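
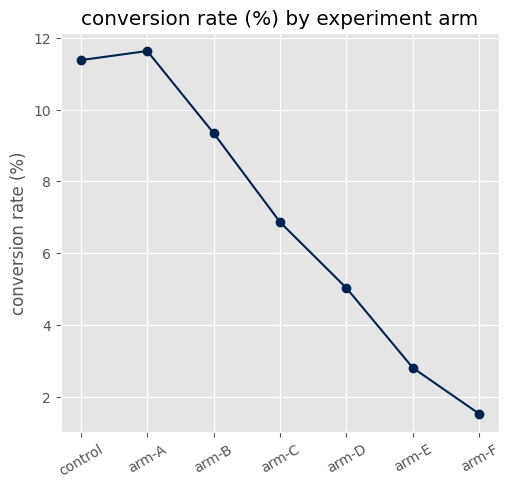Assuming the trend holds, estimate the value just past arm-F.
≈ 0.5

Last three: 5, 3, 2 → slope ≈ -1.5/step → next ≈ 0.5.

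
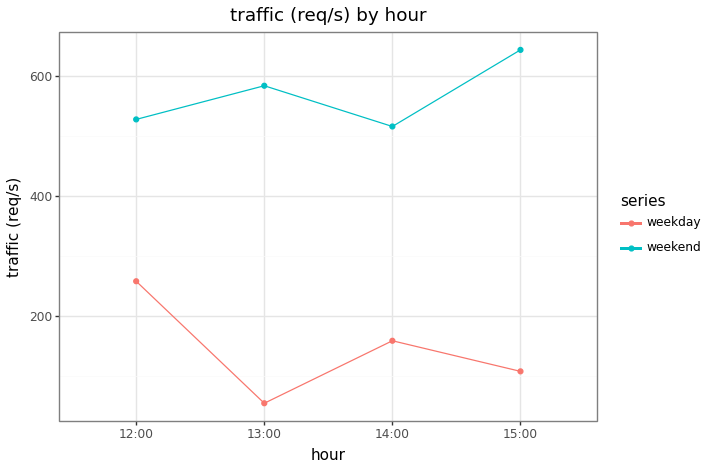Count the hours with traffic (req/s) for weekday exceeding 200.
Above 200: 12:00.

1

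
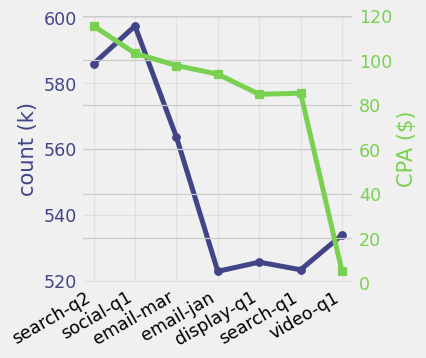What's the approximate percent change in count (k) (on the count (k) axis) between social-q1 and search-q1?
social-q1 ≈ 600, search-q1 ≈ 520; (520 − 600) / 600 ≈ -13.3%.

≈ -13.3%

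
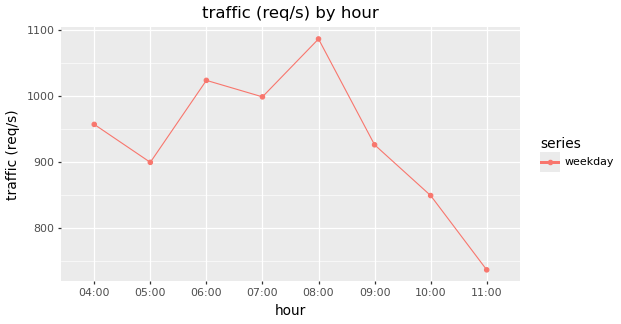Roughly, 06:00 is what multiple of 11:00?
06:00 ≈ 1000, 11:00 ≈ 750; 1000/750 ≈ 1.33.

≈ 1.33×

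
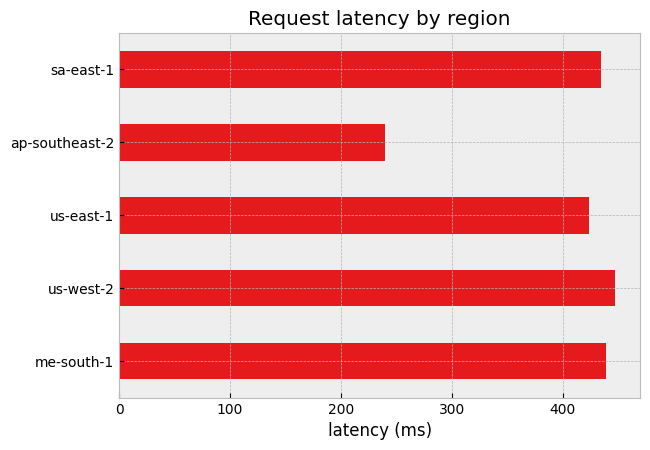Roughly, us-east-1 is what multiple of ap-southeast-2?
≈ 1.6×

us-east-1 ≈ 400, ap-southeast-2 ≈ 250; 400/250 ≈ 1.6.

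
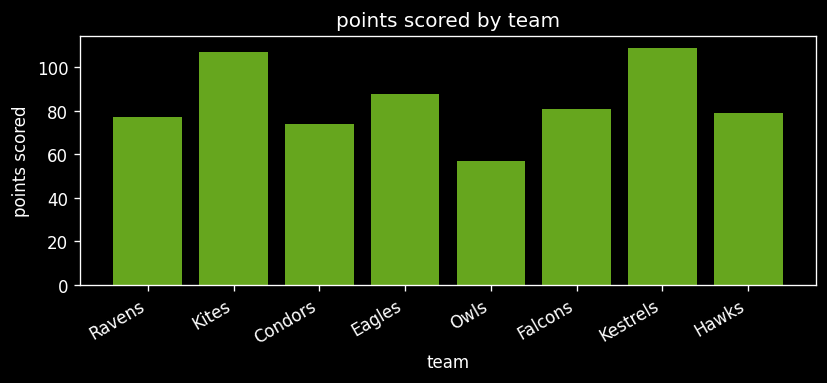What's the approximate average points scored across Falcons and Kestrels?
≈ 95

(80 + 110) / 2 ≈ 95.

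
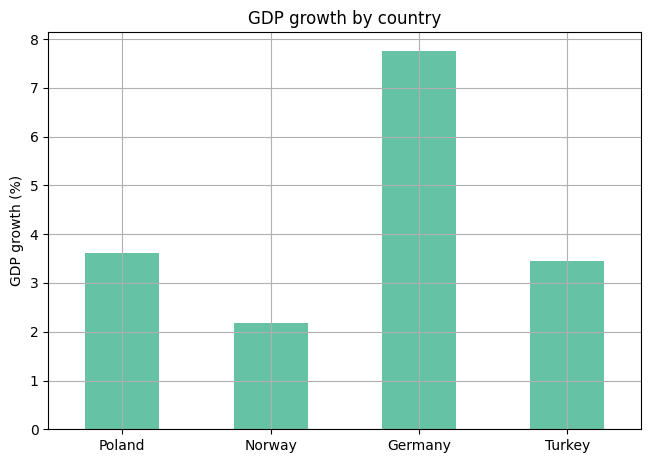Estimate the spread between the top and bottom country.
≈ 6

Max Germany ≈ 8, min Norway ≈ 2; range ≈ 6.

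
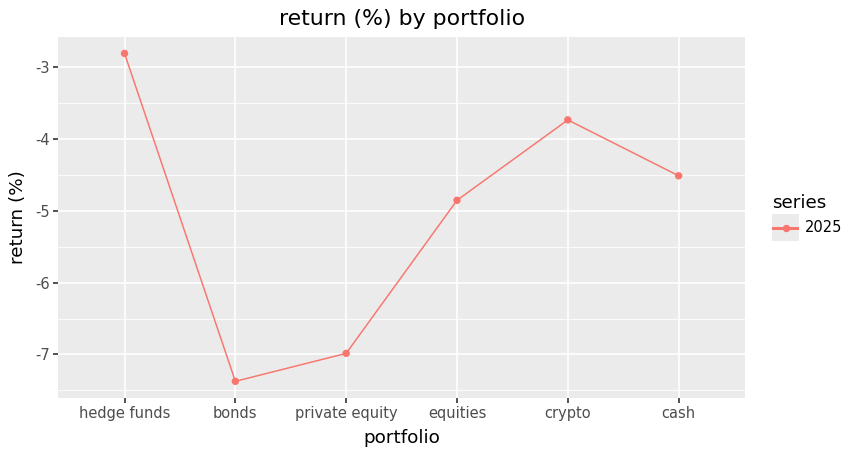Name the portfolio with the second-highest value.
crypto

Top 3: hedge funds ≈ -3.0, crypto ≈ -3.5, cash ≈ -4.5.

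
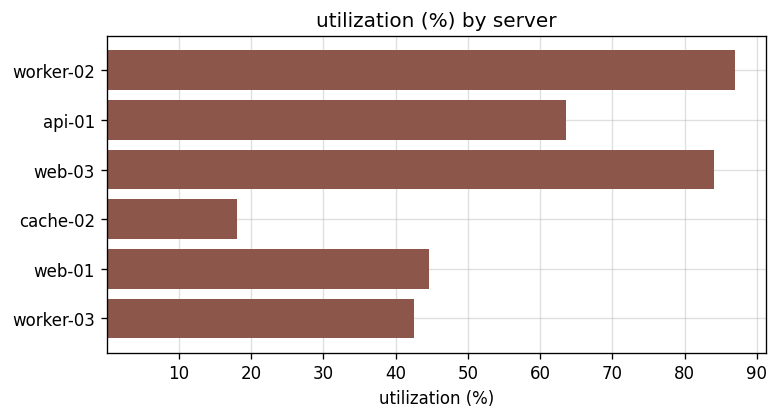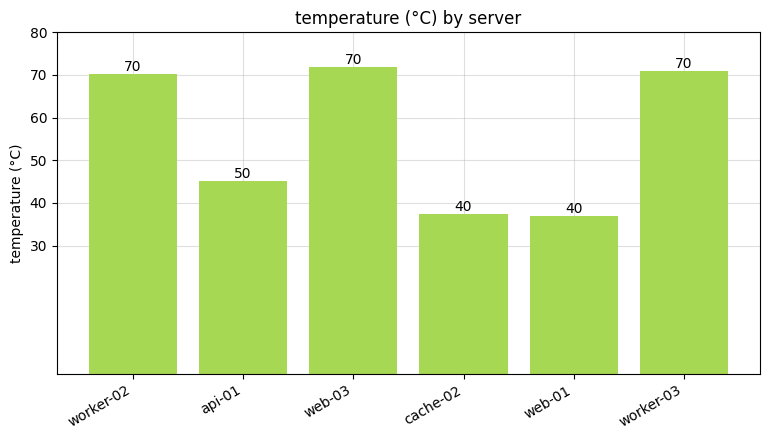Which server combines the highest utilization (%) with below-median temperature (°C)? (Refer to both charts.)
api-01

Chart 2 median temperature (°C) ≈ 60; below-median servers: api-01, cache-02, web-01. Among those, api-01 has the highest utilization (%) (≈ 60).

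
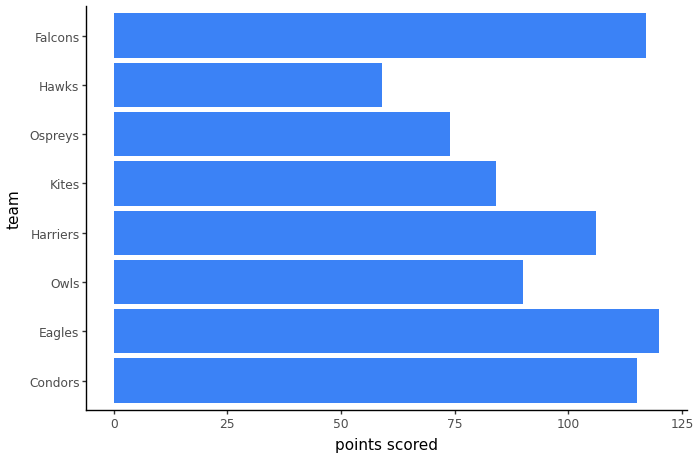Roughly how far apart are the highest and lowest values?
≈ 60

Max Eagles ≈ 120, min Hawks ≈ 60; range ≈ 60.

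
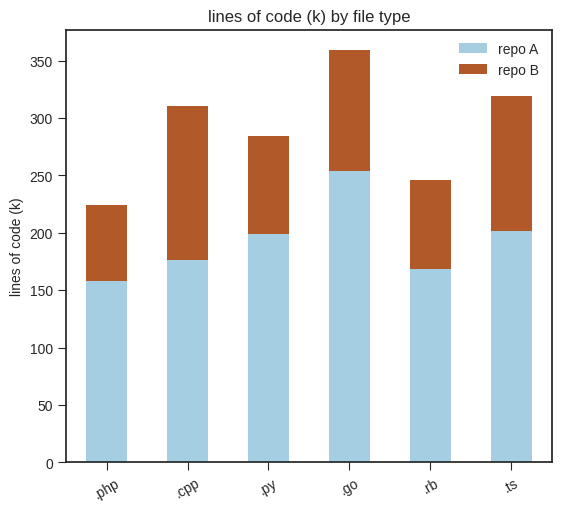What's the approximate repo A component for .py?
repo A top ≈ 200, bottom ≈ 0; segment ≈ 200.

≈ 200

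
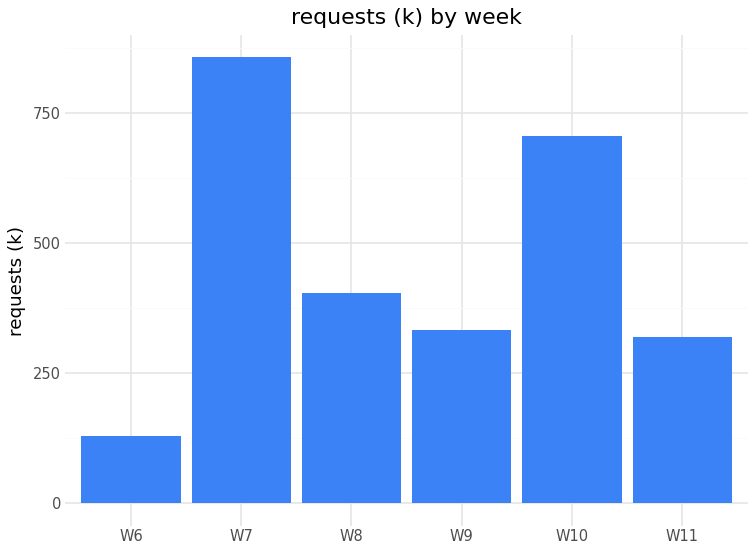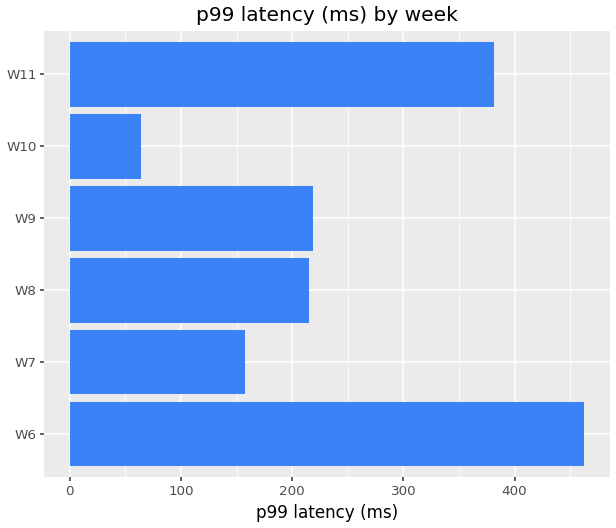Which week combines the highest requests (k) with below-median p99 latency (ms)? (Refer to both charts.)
Chart 2 median p99 latency (ms) ≈ 200; below-median weeks: W7, W8, W10. Among those, W7 has the highest requests (k) (≈ 900).

W7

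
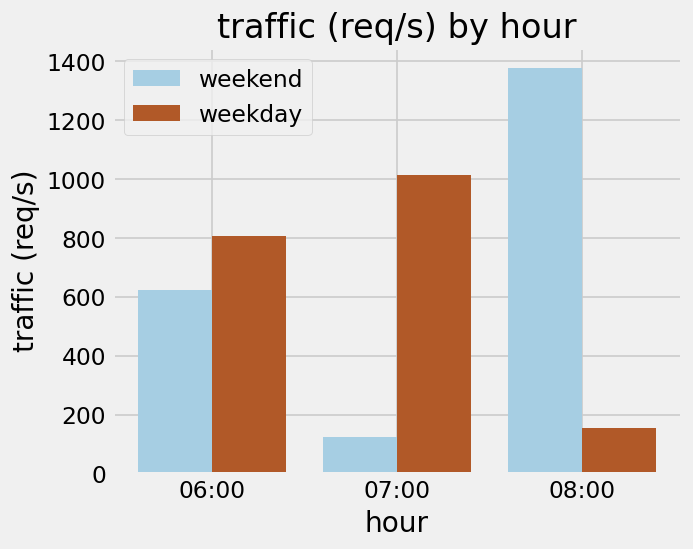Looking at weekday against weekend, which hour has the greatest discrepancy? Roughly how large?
08:00: weekday ≈ 200, weekend ≈ 1400 → gap ≈ 1200. Next-largest (07:00) is only ≈ 800.

08:00, ≈ 1200 req/s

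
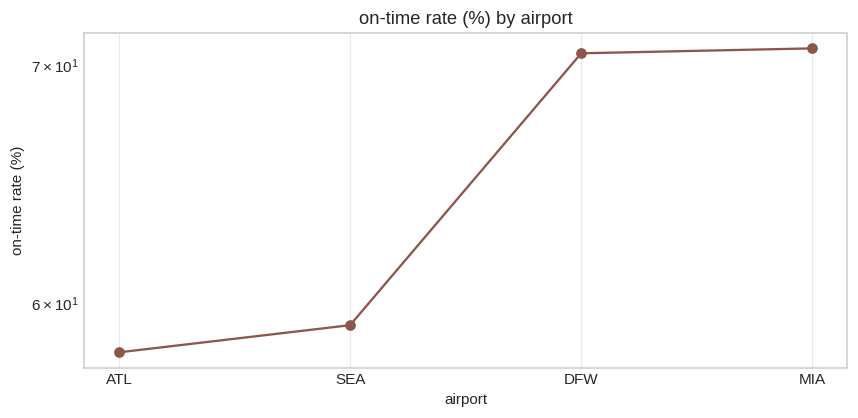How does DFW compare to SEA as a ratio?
DFW ≈ 70, SEA ≈ 60; 70/60 ≈ 1.17.

≈ 1.17×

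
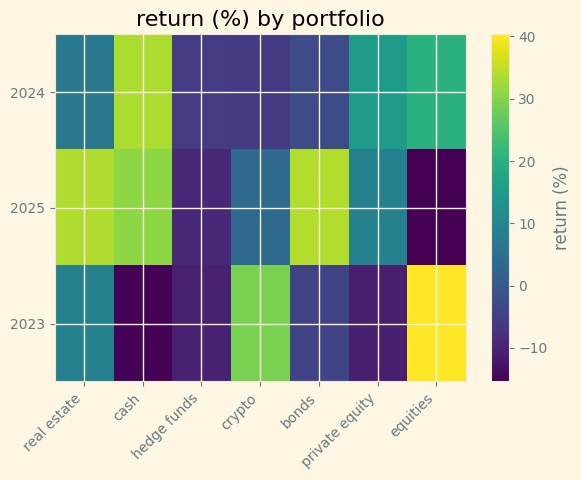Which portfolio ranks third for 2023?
real estate

Top 4 for 2023: equities ≈ 40, crypto ≈ 30, real estate ≈ 10, bonds ≈ -5.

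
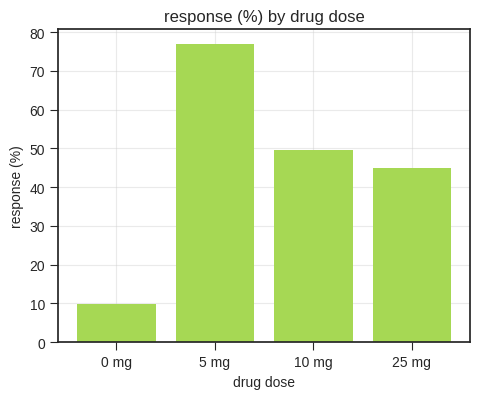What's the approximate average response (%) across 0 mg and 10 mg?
≈ 30

(10 + 50) / 2 ≈ 30.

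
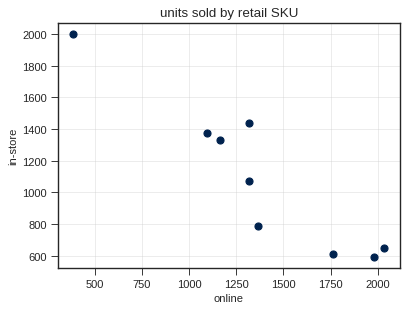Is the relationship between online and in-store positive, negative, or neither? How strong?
Points are negatively correlated; strong (|r| ≈ 0.9).

negative, strong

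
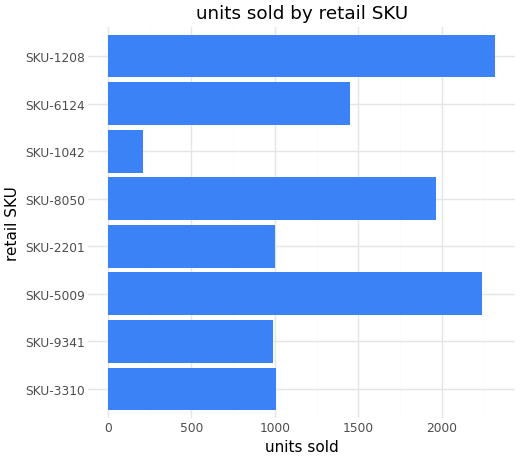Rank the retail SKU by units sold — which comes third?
Top 4: SKU-1208 ≈ 2400, SKU-5009 ≈ 2200, SKU-8050 ≈ 2000, SKU-6124 ≈ 1400.

SKU-8050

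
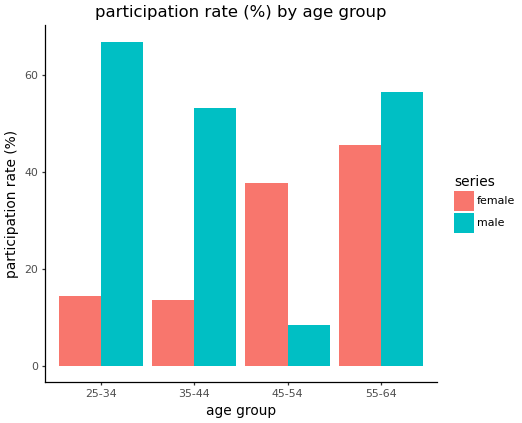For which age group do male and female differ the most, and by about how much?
25-34, ≈ 60 %

25-34: male ≈ 70, female ≈ 10 → gap ≈ 60. Next-largest (35-44) is only ≈ 40.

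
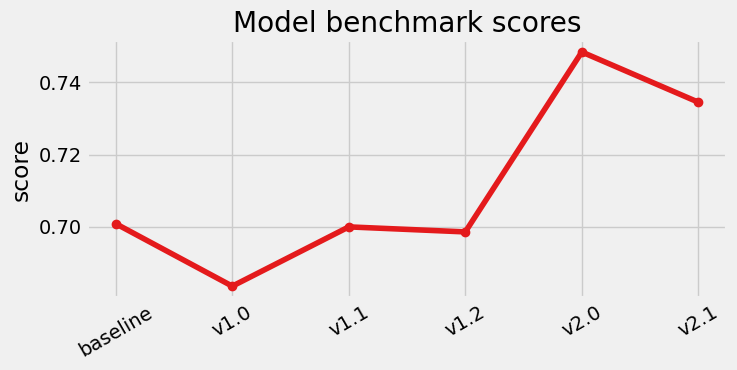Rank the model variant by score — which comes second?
v2.1

Top 3: v2.0 ≈ 0.75, v2.1 ≈ 0.73, baseline ≈ 0.70.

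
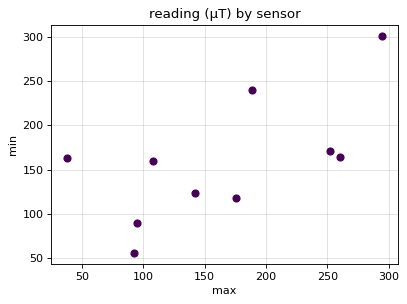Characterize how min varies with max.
Points are positively correlated; moderate (|r| ≈ 0.6).

positive, moderate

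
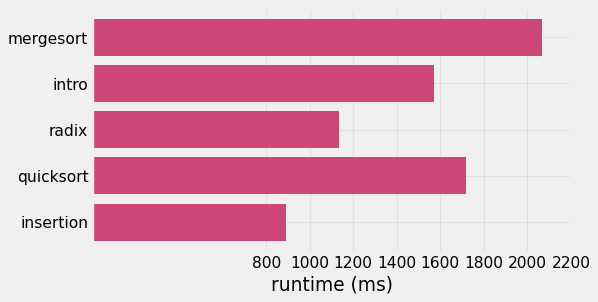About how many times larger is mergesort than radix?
≈ 1.67×

mergesort ≈ 2000, radix ≈ 1200; 2000/1200 ≈ 1.67.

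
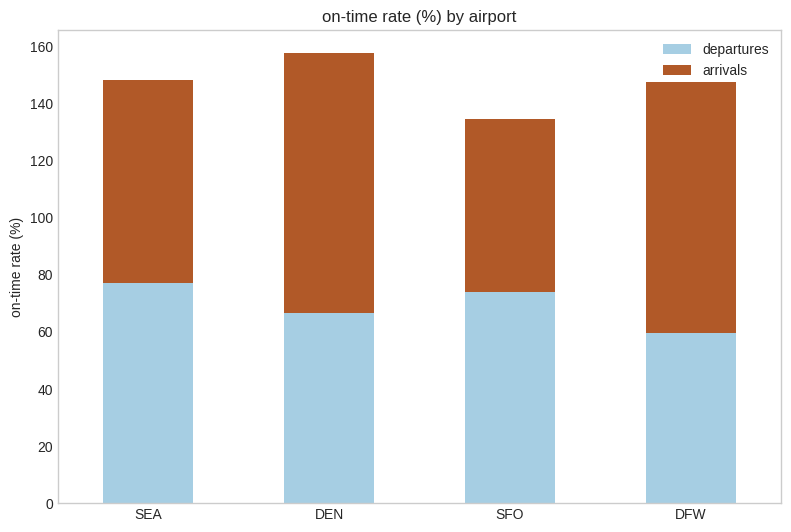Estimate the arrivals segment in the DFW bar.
arrivals top ≈ 140, bottom ≈ 60; segment ≈ 80.

≈ 80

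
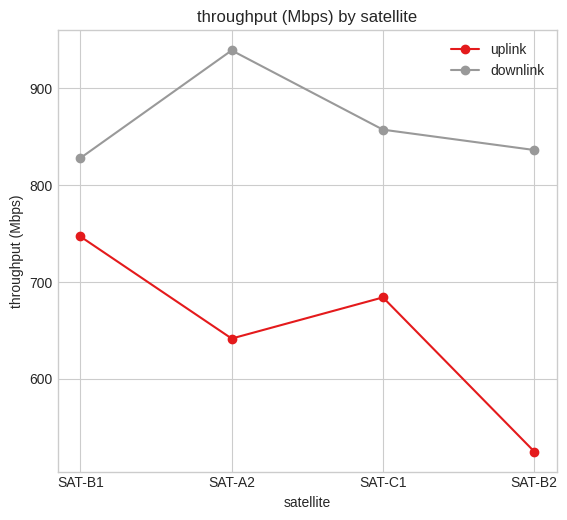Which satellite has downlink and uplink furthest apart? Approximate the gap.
SAT-B2, ≈ 350 Mbps

SAT-B2: downlink ≈ 850, uplink ≈ 500 → gap ≈ 350. Next-largest (SAT-A2) is only ≈ 300.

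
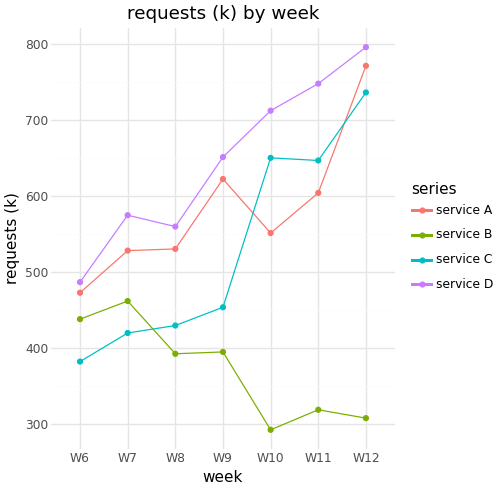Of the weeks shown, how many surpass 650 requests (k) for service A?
1

Above 650: W12.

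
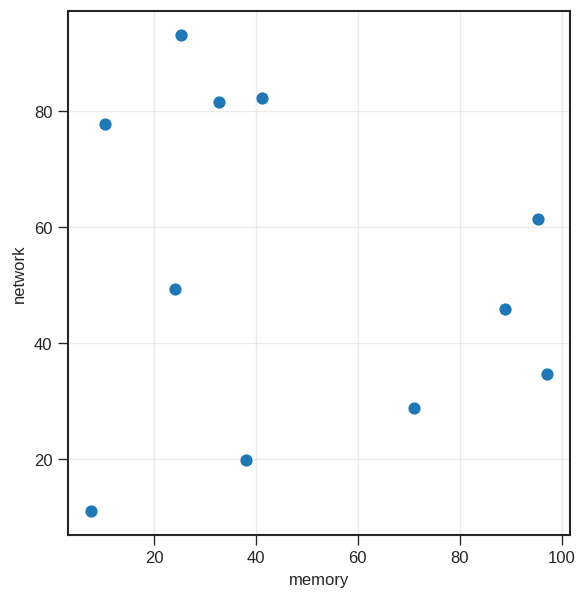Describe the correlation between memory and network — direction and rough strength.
no clear correlation

Points are roughly uncorrelated; weak (|r| ≈ 0.2).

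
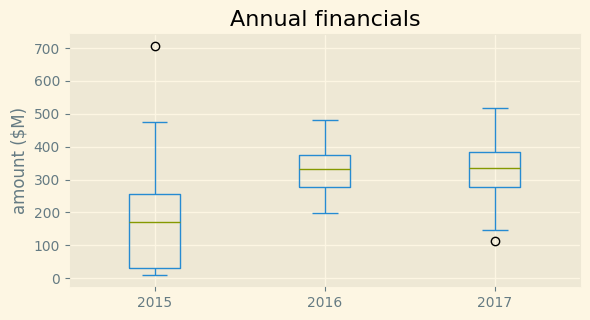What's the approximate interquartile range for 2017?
≈ 100

Q3 ≈ 380, Q1 ≈ 280; IQR ≈ 100.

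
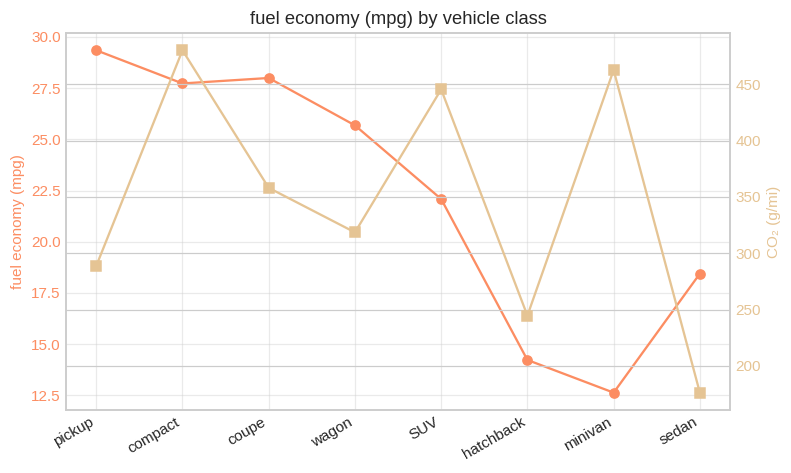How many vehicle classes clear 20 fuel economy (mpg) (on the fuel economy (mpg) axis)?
Above 20: pickup, compact, coupe, wagon, SUV.

5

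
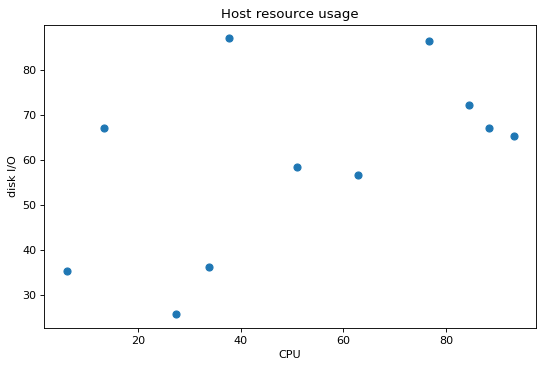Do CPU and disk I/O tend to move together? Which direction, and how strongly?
positive, moderate

Points are positively correlated; moderate (|r| ≈ 0.5).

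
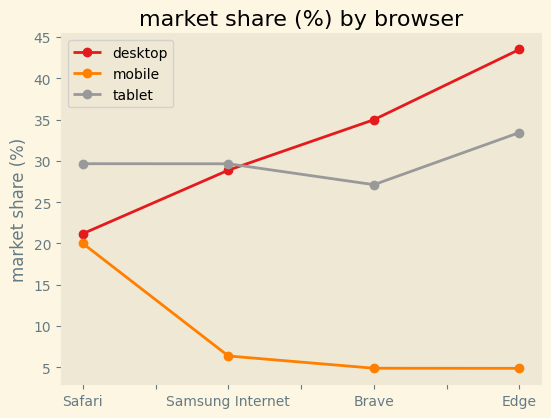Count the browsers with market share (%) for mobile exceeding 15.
Above 15: Safari.

1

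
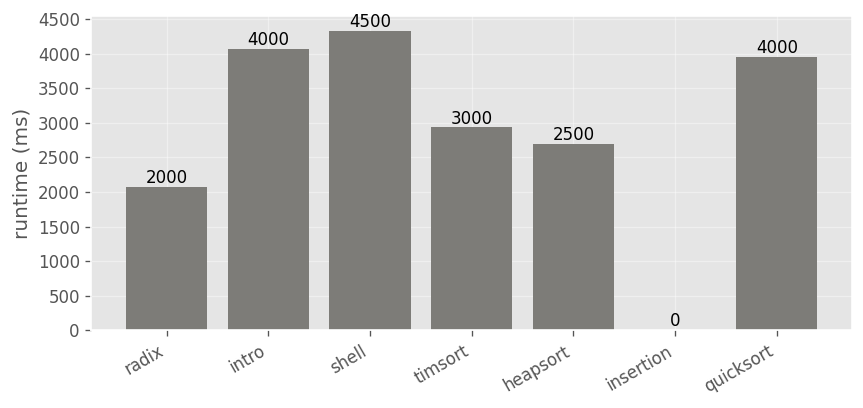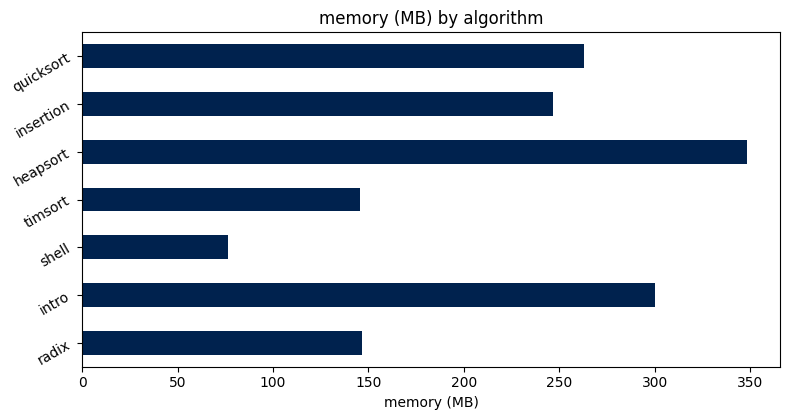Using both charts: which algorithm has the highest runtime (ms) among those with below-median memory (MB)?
shell

Chart 2 median memory (MB) ≈ 250; below-median algorithms: radix, shell, timsort. Among those, shell has the highest runtime (ms) (≈ 4500).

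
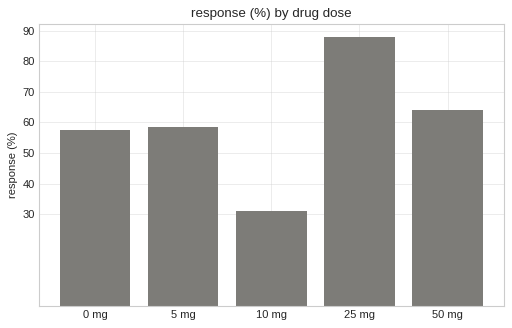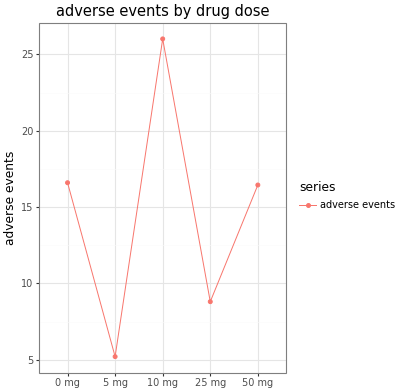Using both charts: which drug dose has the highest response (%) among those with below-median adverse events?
25 mg

Chart 2 median adverse events ≈ 15; below-median drug doses: 5 mg, 25 mg. Among those, 25 mg has the highest response (%) (≈ 90).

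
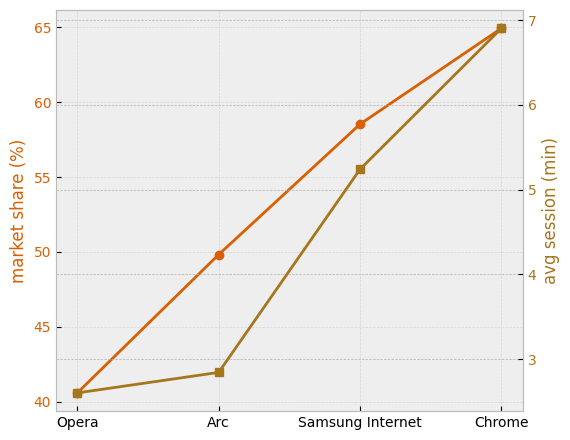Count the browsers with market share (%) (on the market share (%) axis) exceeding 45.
Above 45: Arc, Samsung Internet, Chrome.

3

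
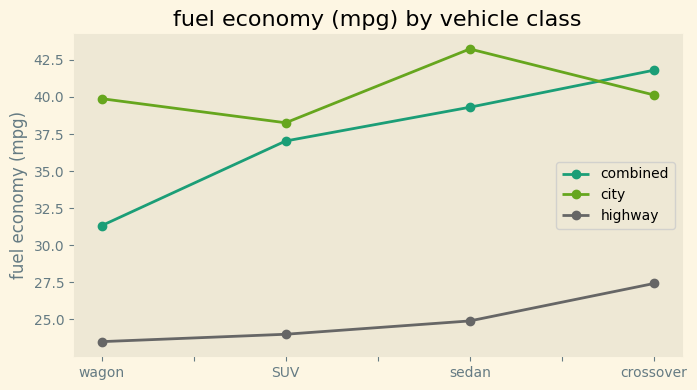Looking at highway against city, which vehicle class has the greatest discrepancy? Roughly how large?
sedan: highway ≈ 24, city ≈ 44 → gap ≈ 20. Next-largest (wagon) is only ≈ 16.

sedan, ≈ 20 mpg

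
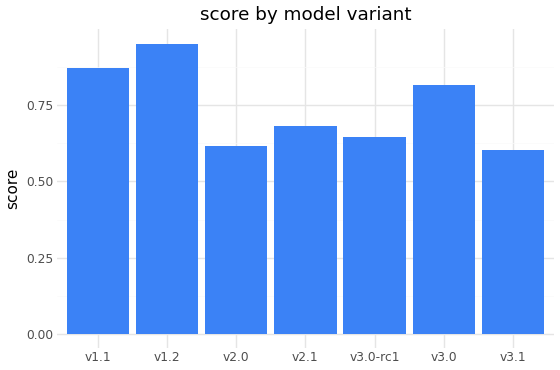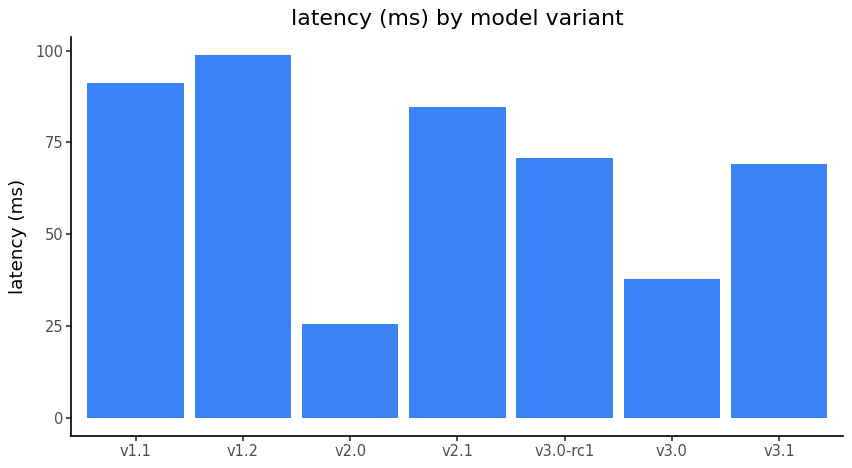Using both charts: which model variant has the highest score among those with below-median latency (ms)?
Chart 2 median latency (ms) ≈ 70; below-median model variants: v2.0, v3.0, v3.1. Among those, v3.0 has the highest score (≈ 0.8).

v3.0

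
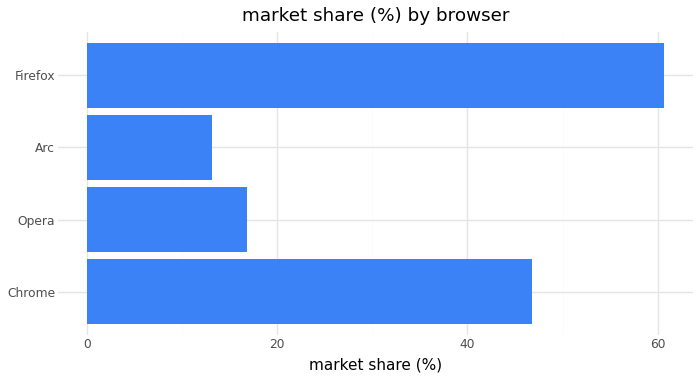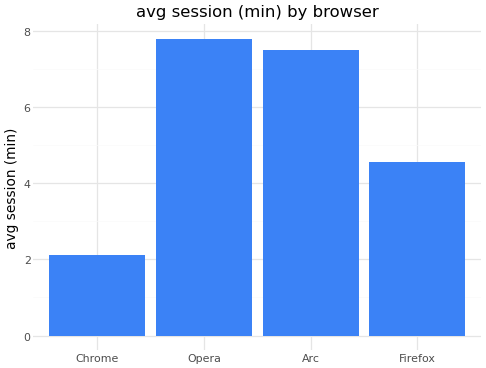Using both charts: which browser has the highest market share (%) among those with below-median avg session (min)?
Firefox

Chart 2 median avg session (min) ≈ 6; below-median browsers: Chrome, Firefox. Among those, Firefox has the highest market share (%) (≈ 60).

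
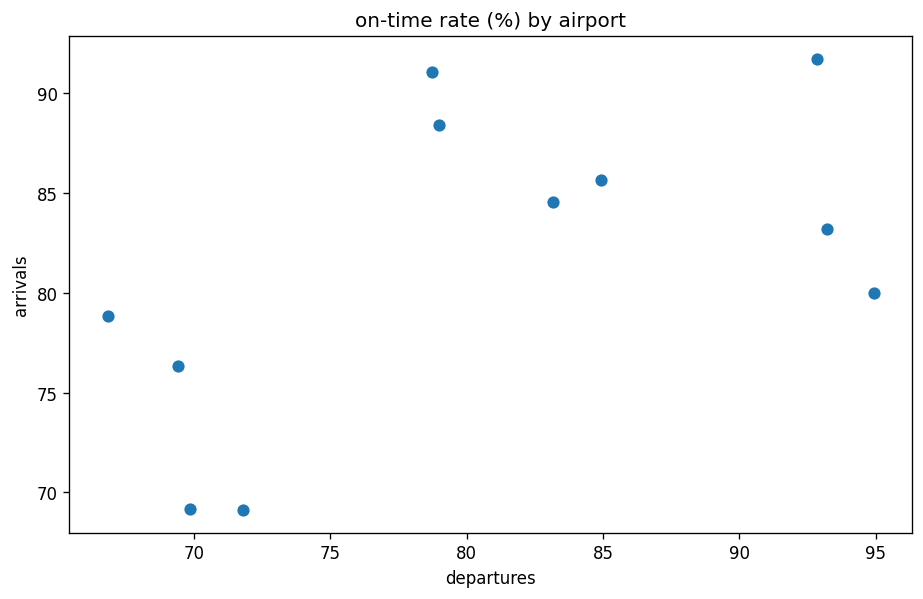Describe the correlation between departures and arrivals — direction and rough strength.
positive, moderate

Points are positively correlated; moderate (|r| ≈ 0.6).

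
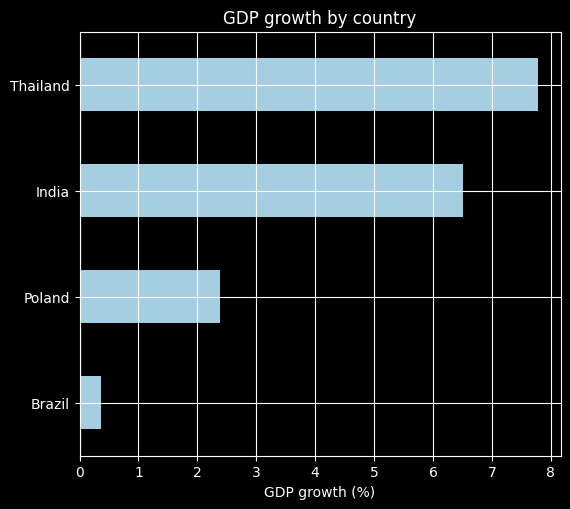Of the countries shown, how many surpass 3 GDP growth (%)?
Above 3: India, Thailand.

2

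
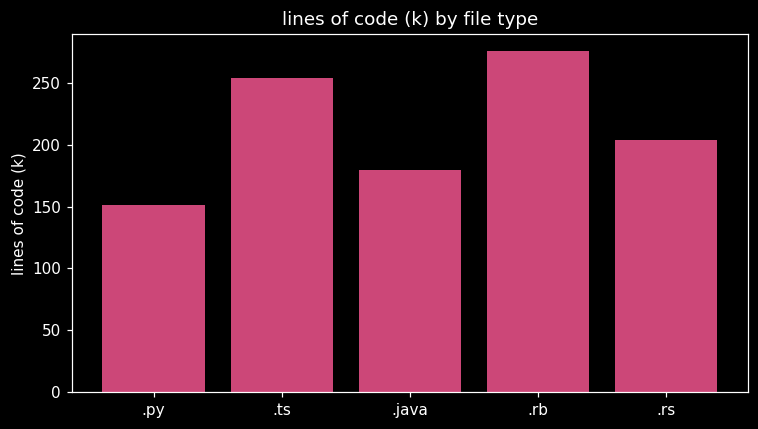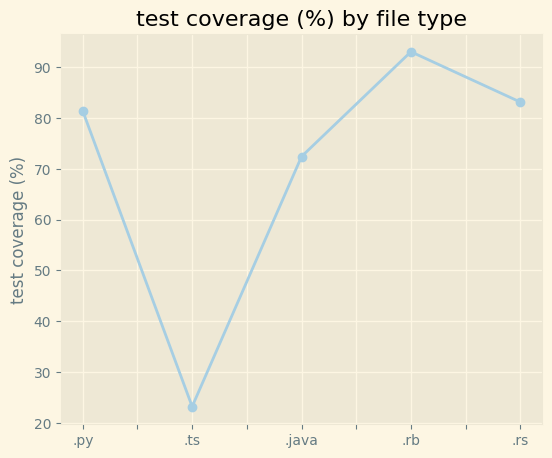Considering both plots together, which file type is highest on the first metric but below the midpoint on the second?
Chart 2 median test coverage (%) ≈ 80; below-median file types: .ts, .java. Among those, .ts has the highest lines of code (k) (≈ 250).

.ts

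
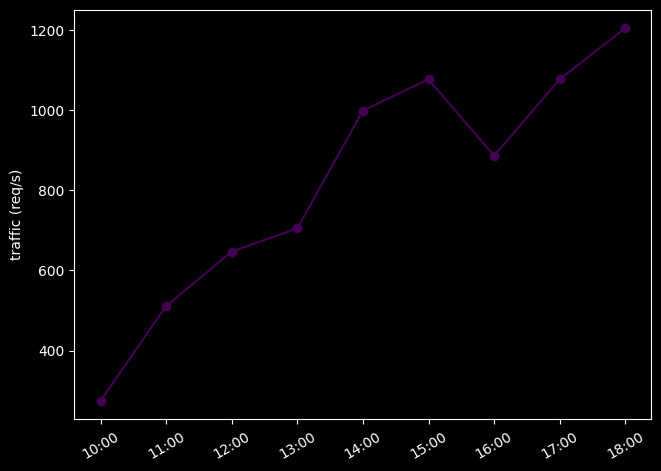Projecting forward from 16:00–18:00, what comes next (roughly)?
≈ 1350

Last three: 900, 1100, 1200 → slope ≈ 150/step → next ≈ 1350.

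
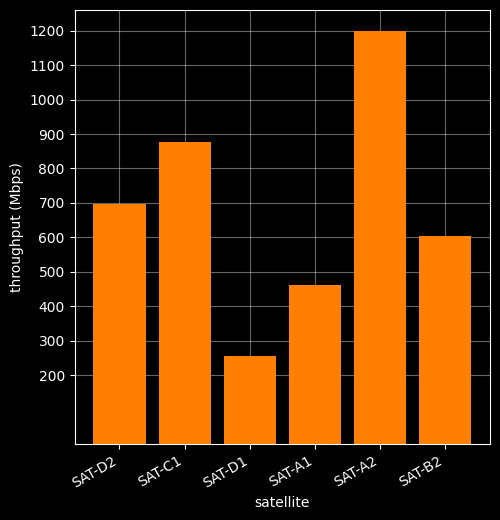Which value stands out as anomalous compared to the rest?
SAT-A2

SAT-A2 ≈ 1200; the rest sit between ≈ 300 and ≈ 900.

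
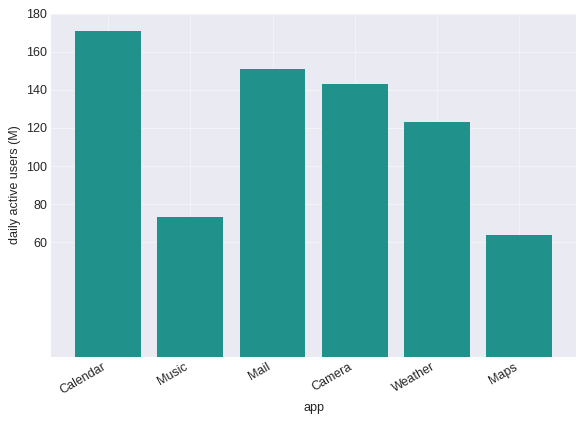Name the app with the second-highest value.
Top 3: Calendar ≈ 180, Mail ≈ 160, Camera ≈ 140.

Mail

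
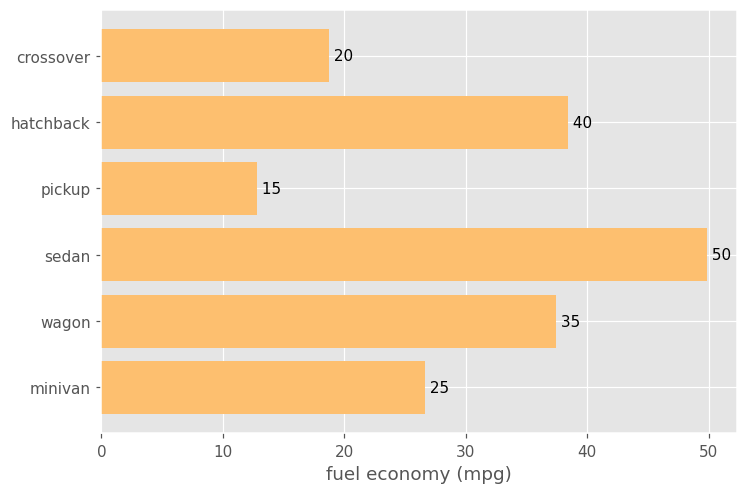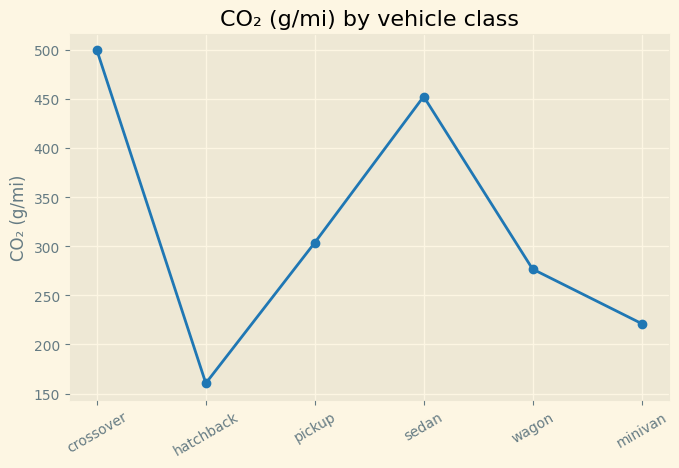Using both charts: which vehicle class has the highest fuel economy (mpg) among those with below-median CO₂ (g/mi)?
hatchback

Chart 2 median CO₂ (g/mi) ≈ 300; below-median vehicle classes: hatchback, wagon, minivan. Among those, hatchback has the highest fuel economy (mpg) (≈ 40).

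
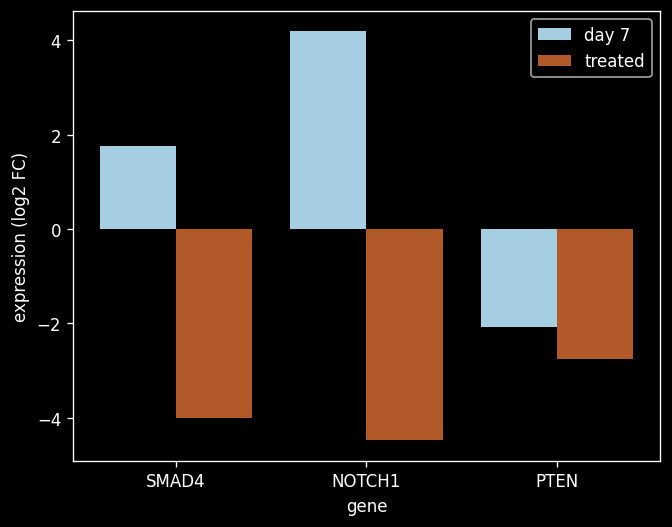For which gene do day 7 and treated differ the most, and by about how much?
NOTCH1: day 7 ≈ 4, treated ≈ -4 → gap ≈ 8. Next-largest (SMAD4) is only ≈ 6.

NOTCH1, ≈ 8 log2 FC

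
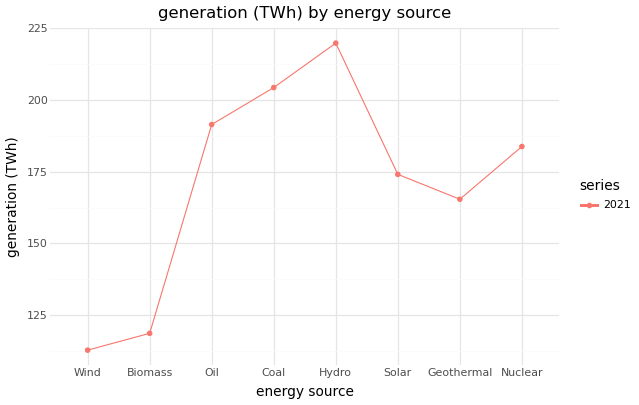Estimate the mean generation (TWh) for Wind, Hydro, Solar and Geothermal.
≈ 168

(110 + 220 + 170 + 170) / 4 ≈ 168.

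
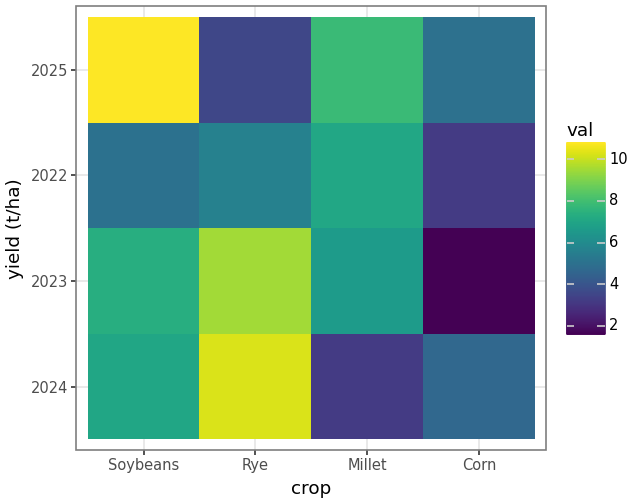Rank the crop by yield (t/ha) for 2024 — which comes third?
Top 4 for 2024: Rye ≈ 10, Soybeans ≈ 7, Corn ≈ 5, Millet ≈ 3.

Corn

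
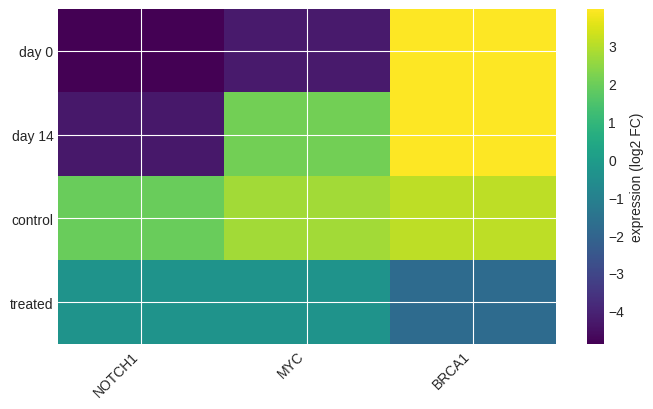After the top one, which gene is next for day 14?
MYC

Top 3 for day 14: BRCA1 ≈ 4, MYC ≈ 2, NOTCH1 ≈ -4.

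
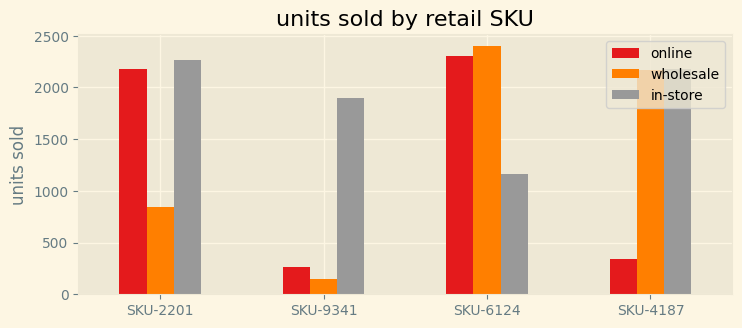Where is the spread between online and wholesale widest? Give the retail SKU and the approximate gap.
SKU-4187, ≈ 1800

SKU-4187: online ≈ 400, wholesale ≈ 2200 → gap ≈ 1800. Next-largest (SKU-2201) is only ≈ 1400.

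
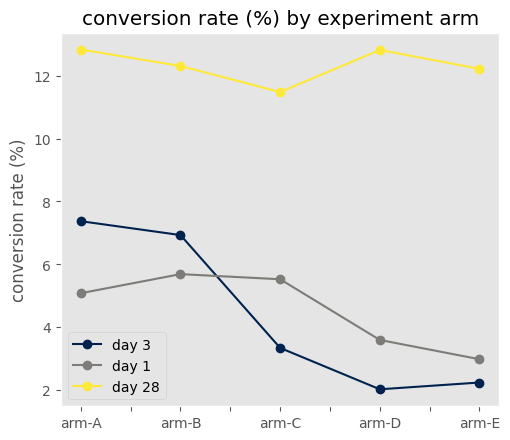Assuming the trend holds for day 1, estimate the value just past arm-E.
Last three: 6, 4, 3 → slope ≈ -1.5/step → next ≈ 1.5.

≈ 1.5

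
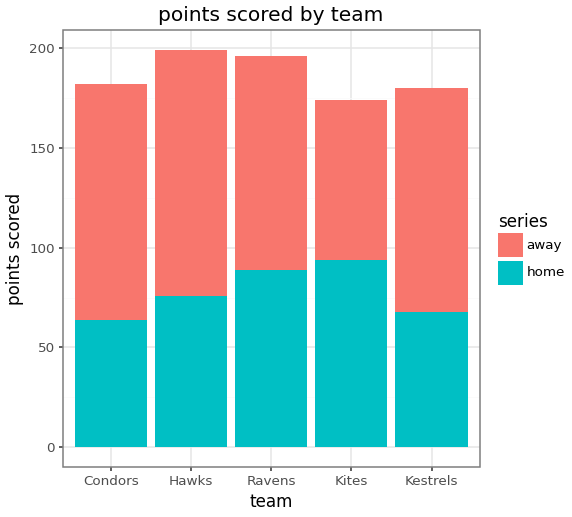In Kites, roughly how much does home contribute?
≈ 100

home top ≈ 100, bottom ≈ 0; segment ≈ 100.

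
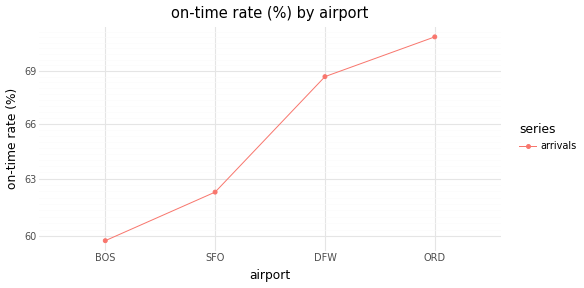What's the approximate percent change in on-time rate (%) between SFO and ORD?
≈ +14.5%

SFO ≈ 62, ORD ≈ 71; (71 − 62) / 62 ≈ +14.5%.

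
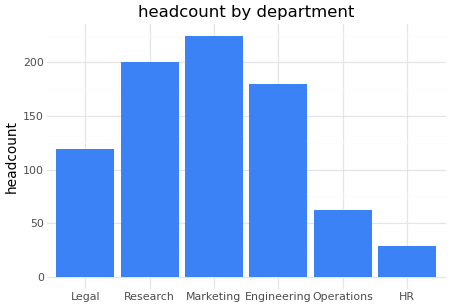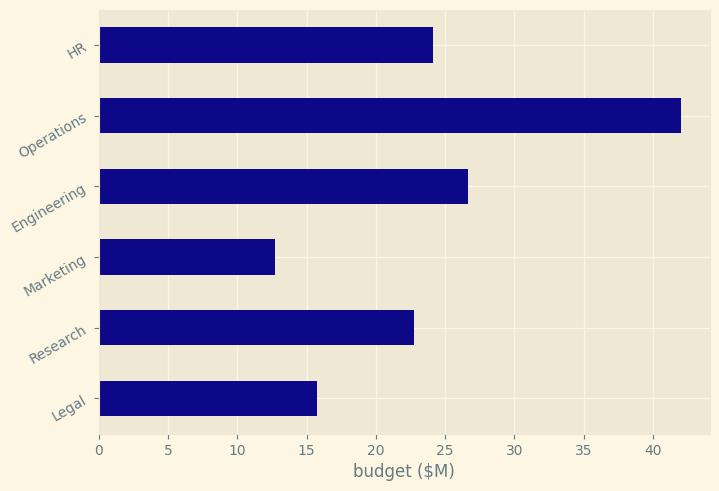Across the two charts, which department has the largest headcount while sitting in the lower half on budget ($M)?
Marketing

Chart 2 median budget ($M) ≈ 25; below-median departments: Legal, Research, Marketing. Among those, Marketing has the highest headcount (≈ 225).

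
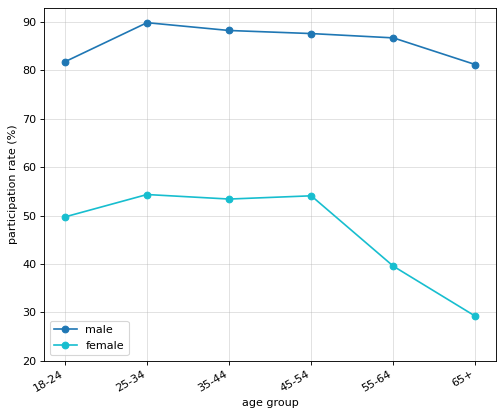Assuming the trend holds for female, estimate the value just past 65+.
≈ 20

Last three: 50, 40, 30 → slope ≈ -10/step → next ≈ 20.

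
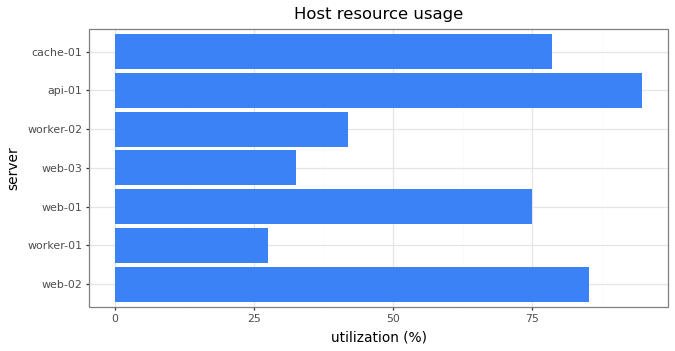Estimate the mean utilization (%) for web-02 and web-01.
(90 + 80) / 2 ≈ 85.

≈ 85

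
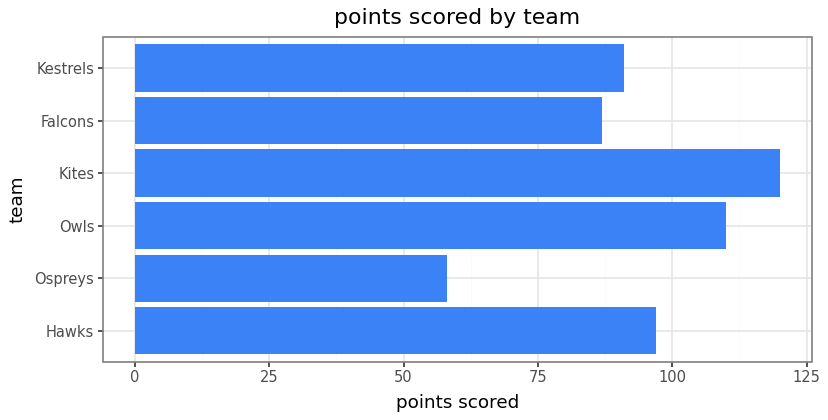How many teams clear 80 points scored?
5

Above 80: Hawks, Owls, Kites, Falcons, Kestrels.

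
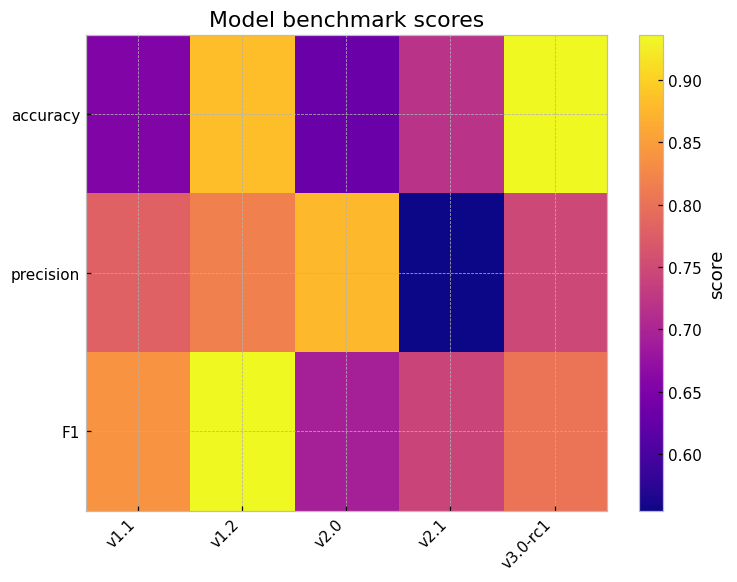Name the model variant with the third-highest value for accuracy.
v2.1

Top 4 for accuracy: v3.0-rc1 ≈ 0.95, v1.2 ≈ 0.90, v2.1 ≈ 0.70, v1.1 ≈ 0.65.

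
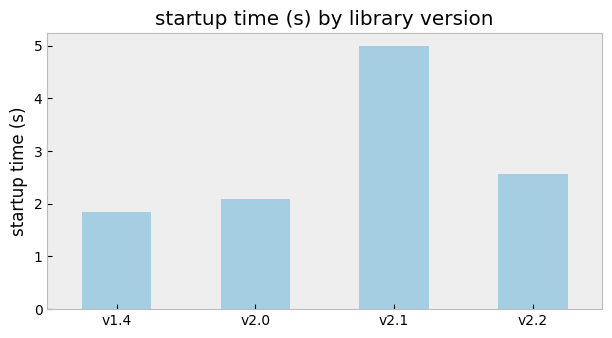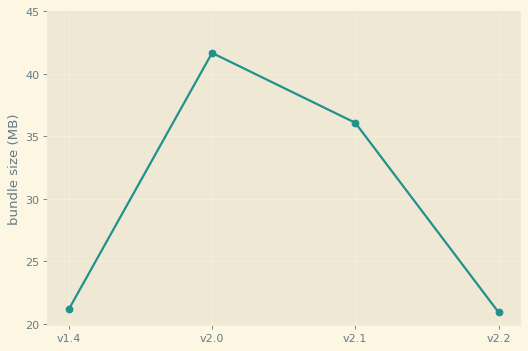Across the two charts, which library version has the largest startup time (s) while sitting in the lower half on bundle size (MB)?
Chart 2 median bundle size (MB) ≈ 30; below-median library versions: v1.4, v2.2. Among those, v2.2 has the highest startup time (s) (≈ 2.5).

v2.2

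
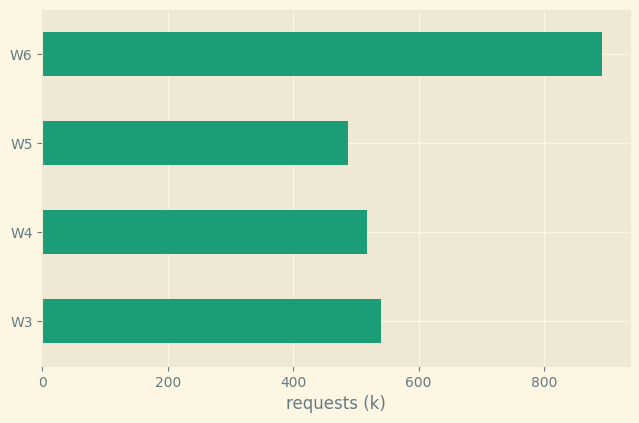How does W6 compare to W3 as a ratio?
W6 ≈ 900, W3 ≈ 500; 900/500 ≈ 1.8.

≈ 1.8×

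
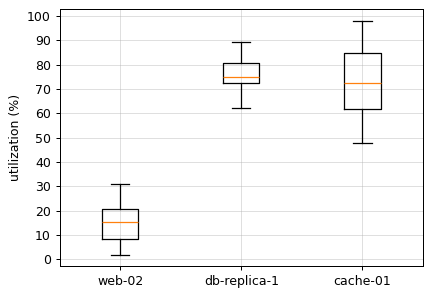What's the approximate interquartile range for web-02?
Q3 ≈ 20, Q1 ≈ 10; IQR ≈ 10.

≈ 10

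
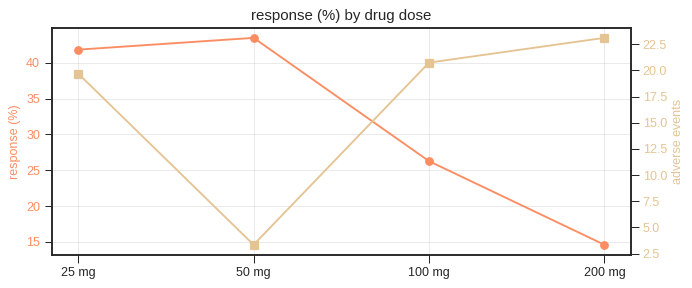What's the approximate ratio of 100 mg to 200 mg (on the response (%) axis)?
≈ 1.67×

100 mg ≈ 25, 200 mg ≈ 15; 25/15 ≈ 1.67.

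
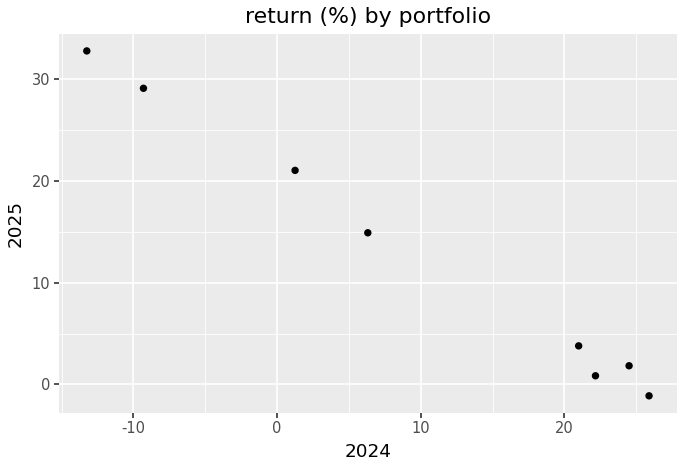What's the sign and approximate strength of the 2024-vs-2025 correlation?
Points are negatively correlated; strong (|r| ≈ 1.0).

negative, strong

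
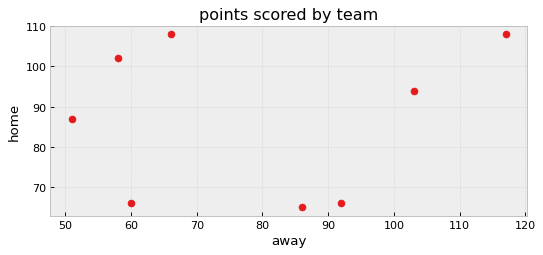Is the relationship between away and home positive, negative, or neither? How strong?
Points are roughly uncorrelated; weak (|r| ≈ 0.1).

no clear correlation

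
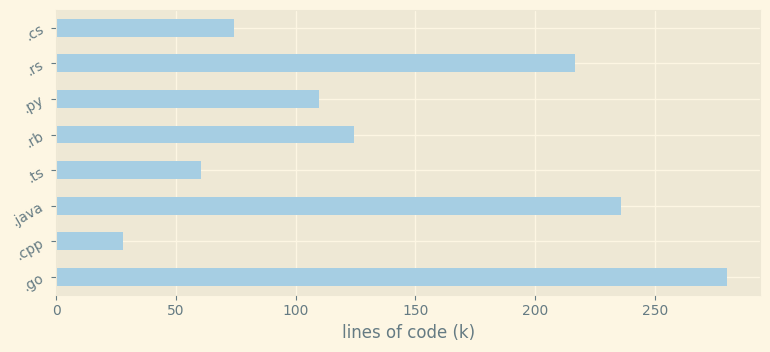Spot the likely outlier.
.go

.go ≈ 275; the rest sit between ≈ 25 and ≈ 225.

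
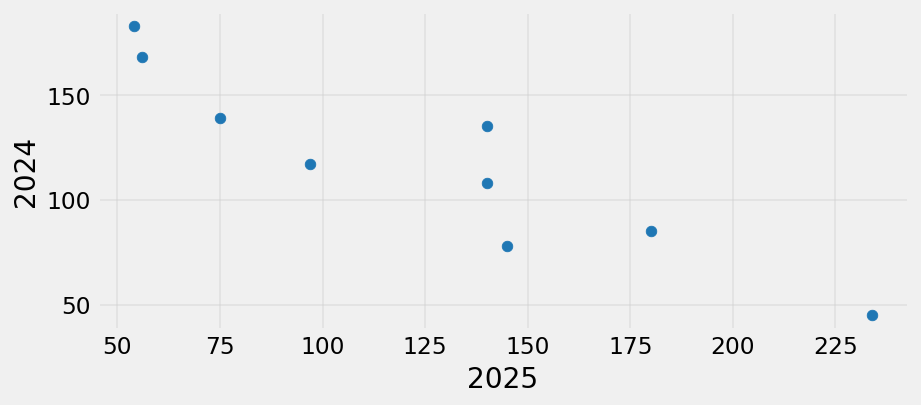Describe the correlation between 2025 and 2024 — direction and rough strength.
Points are negatively correlated; strong (|r| ≈ 0.9).

negative, strong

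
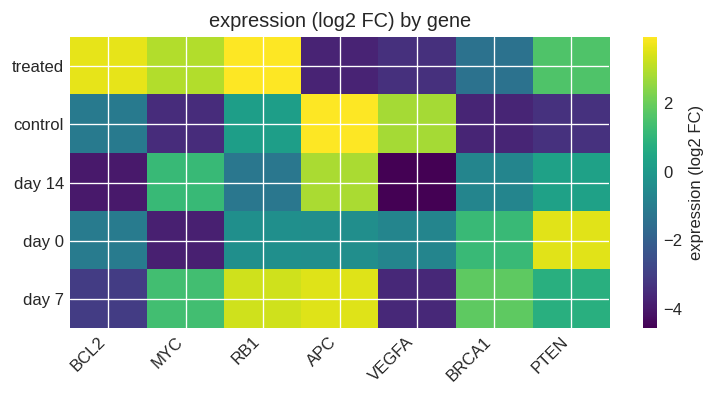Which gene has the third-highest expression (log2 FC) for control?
RB1

Top 4 for control: APC ≈ 4, VEGFA ≈ 3, RB1 ≈ 0, BCL2 ≈ -1.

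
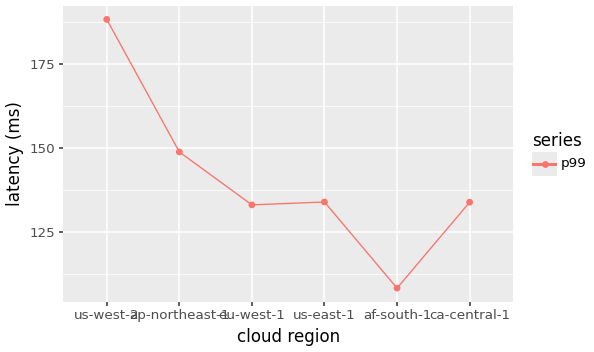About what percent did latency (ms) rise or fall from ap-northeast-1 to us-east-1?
≈ -13.3%

ap-northeast-1 ≈ 150, us-east-1 ≈ 130; (130 − 150) / 150 ≈ -13.3%.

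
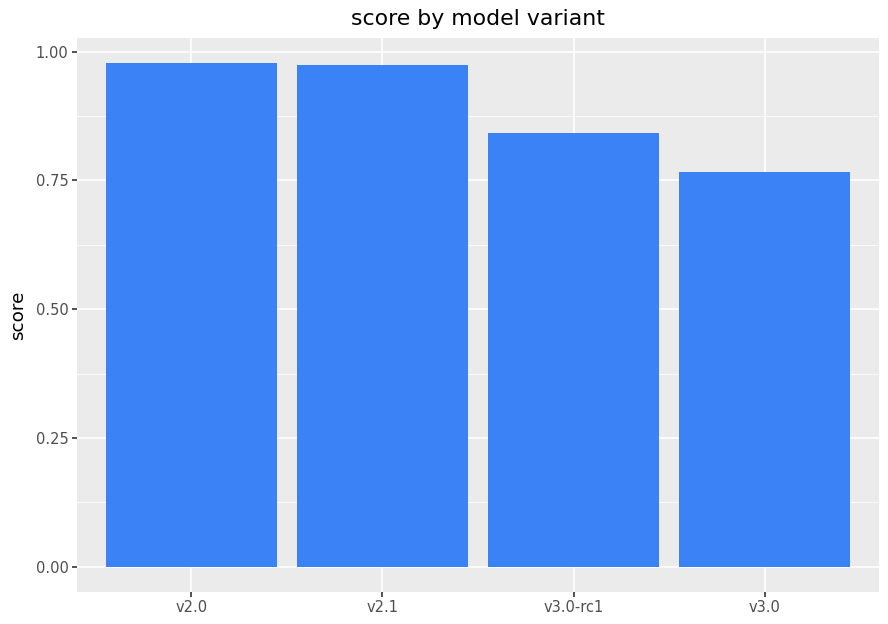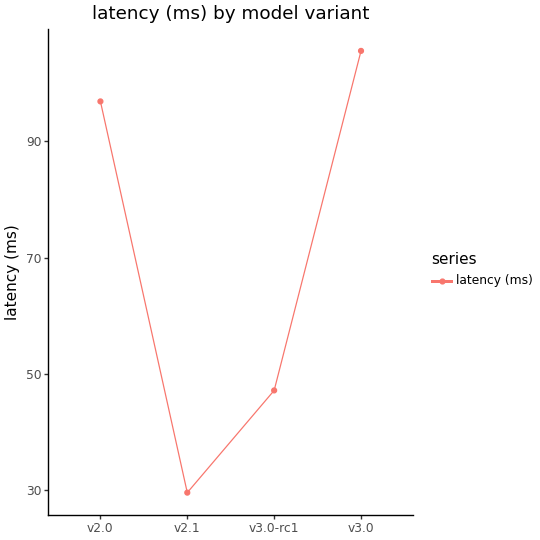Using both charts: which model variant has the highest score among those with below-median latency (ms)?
Chart 2 median latency (ms) ≈ 70; below-median model variants: v2.1, v3.0-rc1. Among those, v2.1 has the highest score (≈ 1).

v2.1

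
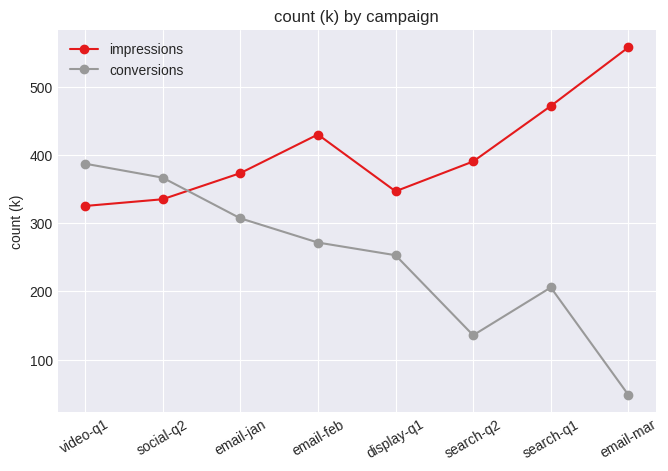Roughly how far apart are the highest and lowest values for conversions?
Max video-q1 ≈ 400, min email-mar ≈ 50; range ≈ 350.

≈ 350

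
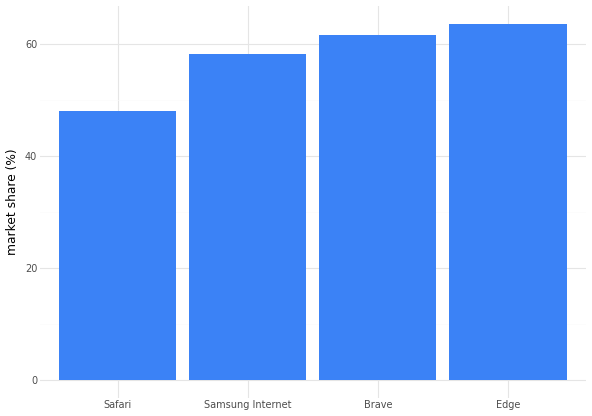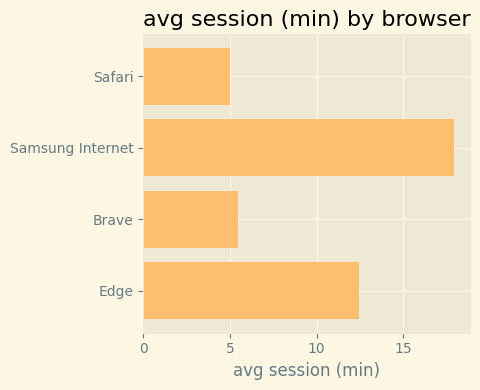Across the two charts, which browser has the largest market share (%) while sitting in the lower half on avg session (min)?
Chart 2 median avg session (min) ≈ 8; below-median browsers: Safari, Brave. Among those, Brave has the highest market share (%) (≈ 60).

Brave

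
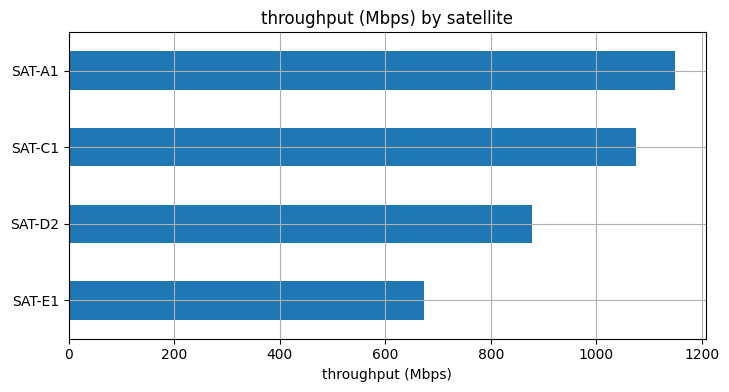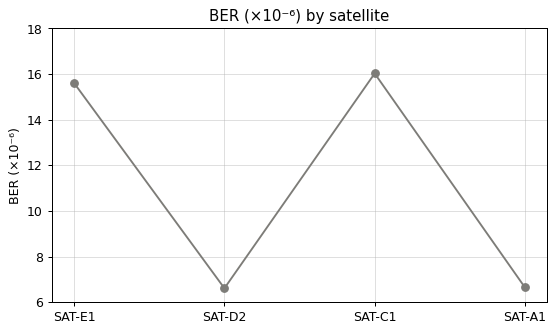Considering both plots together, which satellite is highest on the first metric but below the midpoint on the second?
Chart 2 median BER (×10⁻⁶) ≈ 12; below-median satellites: SAT-D2, SAT-A1. Among those, SAT-A1 has the highest throughput (Mbps) (≈ 1200).

SAT-A1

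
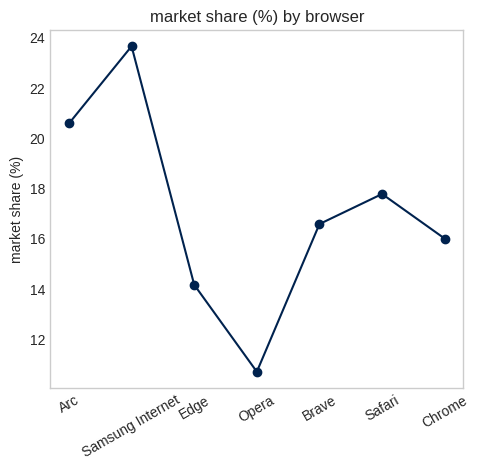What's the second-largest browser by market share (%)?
Arc

Top 3: Samsung Internet ≈ 24, Arc ≈ 20, Safari ≈ 18.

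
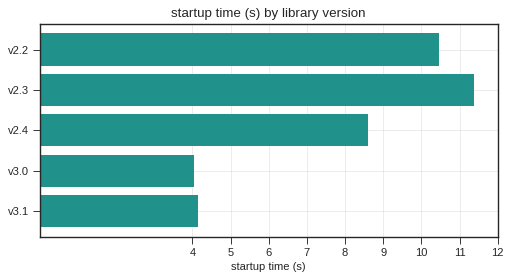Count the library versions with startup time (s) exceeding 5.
Above 5: v2.2, v2.3, v2.4.

3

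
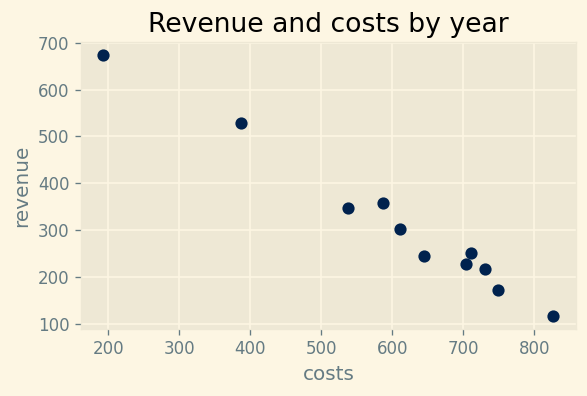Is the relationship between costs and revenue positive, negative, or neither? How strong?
Points are negatively correlated; strong (|r| ≈ 1.0).

negative, strong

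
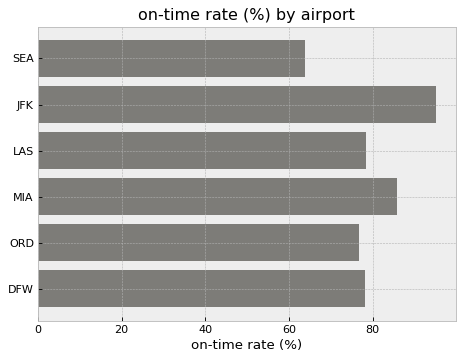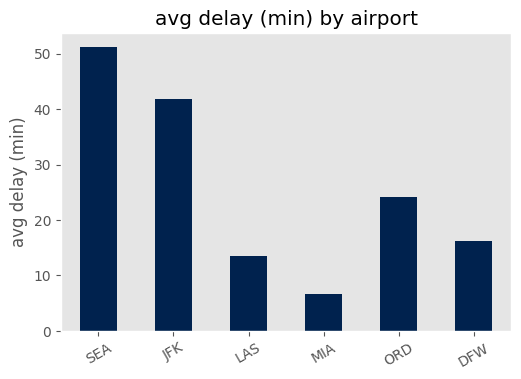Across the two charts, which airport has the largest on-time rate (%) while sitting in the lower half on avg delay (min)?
Chart 2 median avg delay (min) ≈ 20; below-median airports: LAS, MIA, DFW. Among those, MIA has the highest on-time rate (%) (≈ 90).

MIA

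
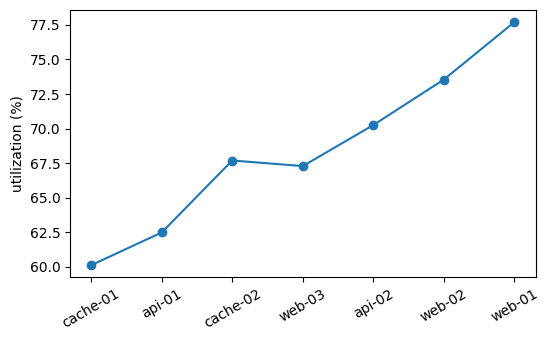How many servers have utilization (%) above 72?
Above 72: web-02, web-01.

2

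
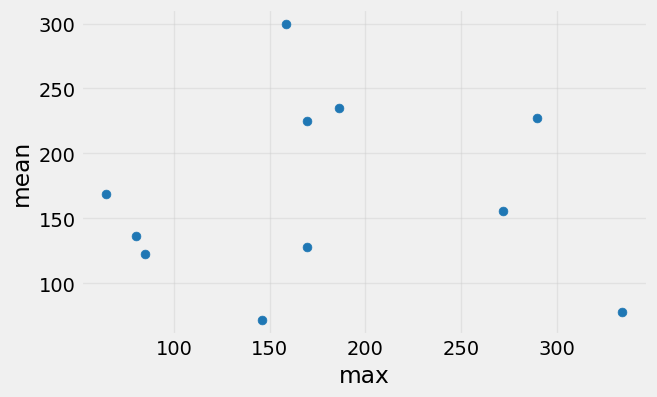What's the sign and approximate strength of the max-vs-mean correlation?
no clear correlation

Points are roughly uncorrelated; weak (|r| ≈ 0.0).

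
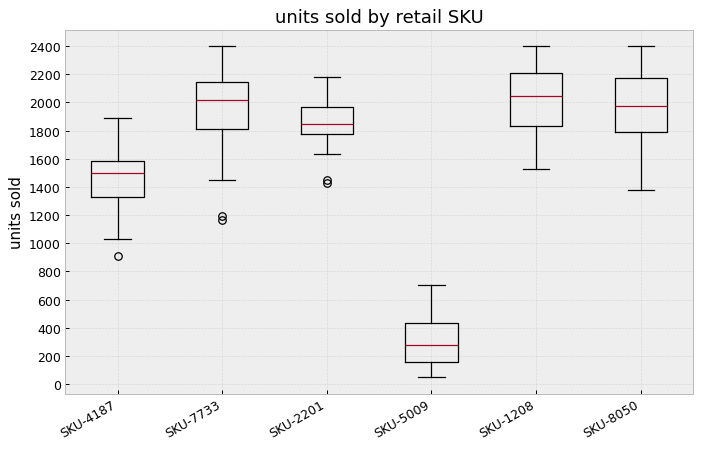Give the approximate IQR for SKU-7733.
Q3 ≈ 2200, Q1 ≈ 1800; IQR ≈ 400.

≈ 400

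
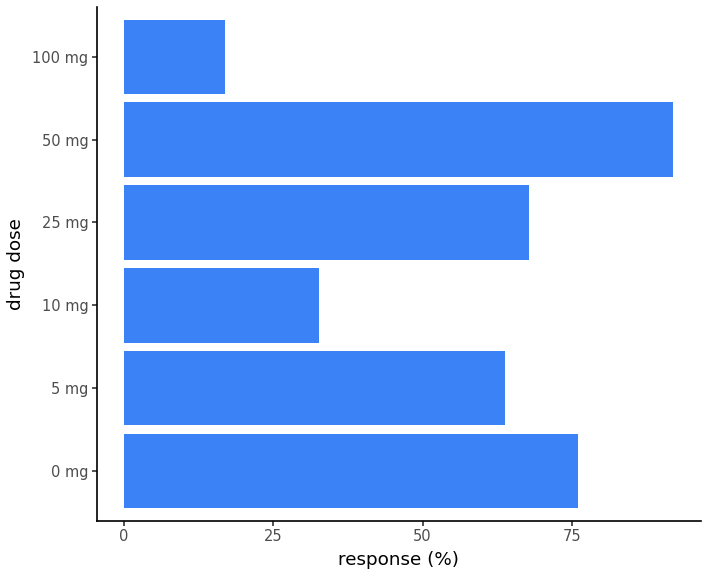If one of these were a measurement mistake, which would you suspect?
100 mg

100 mg ≈ 20; the rest sit between ≈ 30 and ≈ 90.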